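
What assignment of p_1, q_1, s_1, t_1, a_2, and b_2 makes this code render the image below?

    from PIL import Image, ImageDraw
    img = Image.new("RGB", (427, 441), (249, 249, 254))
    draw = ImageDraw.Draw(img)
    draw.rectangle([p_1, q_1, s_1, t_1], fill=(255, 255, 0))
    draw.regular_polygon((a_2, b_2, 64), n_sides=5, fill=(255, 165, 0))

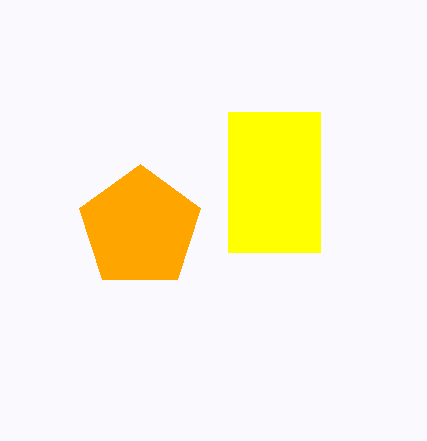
p_1 = 228
q_1 = 112
s_1 = 320
t_1 = 252
a_2 = 140
b_2 = 228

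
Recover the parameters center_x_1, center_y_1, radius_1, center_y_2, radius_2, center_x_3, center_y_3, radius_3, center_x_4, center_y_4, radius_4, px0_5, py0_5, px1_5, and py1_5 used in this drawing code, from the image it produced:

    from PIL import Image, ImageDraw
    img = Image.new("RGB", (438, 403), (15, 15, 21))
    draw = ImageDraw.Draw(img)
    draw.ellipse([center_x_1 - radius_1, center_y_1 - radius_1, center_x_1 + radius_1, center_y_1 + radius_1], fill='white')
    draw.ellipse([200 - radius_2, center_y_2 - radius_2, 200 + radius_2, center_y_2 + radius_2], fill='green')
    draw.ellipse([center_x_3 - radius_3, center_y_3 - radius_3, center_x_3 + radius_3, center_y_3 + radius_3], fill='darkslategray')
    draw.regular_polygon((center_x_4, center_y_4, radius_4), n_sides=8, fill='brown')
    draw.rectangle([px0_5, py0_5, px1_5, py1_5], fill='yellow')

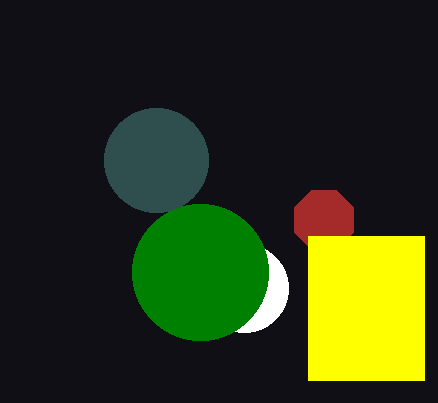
center_x_1 = 244
center_y_1 = 288
radius_1 = 44
center_y_2 = 272
radius_2 = 68
center_x_3 = 156
center_y_3 = 160
radius_3 = 52
center_x_4 = 324
center_y_4 = 220
radius_4 = 32
px0_5 = 308
py0_5 = 236
px1_5 = 424
py1_5 = 380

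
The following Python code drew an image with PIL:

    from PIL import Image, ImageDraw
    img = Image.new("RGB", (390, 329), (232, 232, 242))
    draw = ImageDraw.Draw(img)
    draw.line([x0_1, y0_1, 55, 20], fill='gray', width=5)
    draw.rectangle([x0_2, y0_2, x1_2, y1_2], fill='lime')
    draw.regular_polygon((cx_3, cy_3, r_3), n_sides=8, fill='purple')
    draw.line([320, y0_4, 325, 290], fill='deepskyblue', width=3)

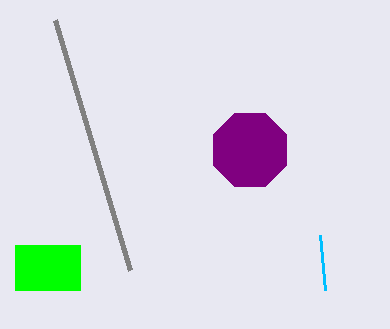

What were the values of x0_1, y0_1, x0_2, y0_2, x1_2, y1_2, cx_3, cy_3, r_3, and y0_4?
x0_1 = 130, y0_1 = 270, x0_2 = 15, y0_2 = 245, x1_2 = 80, y1_2 = 290, cx_3 = 250, cy_3 = 150, r_3 = 40, y0_4 = 235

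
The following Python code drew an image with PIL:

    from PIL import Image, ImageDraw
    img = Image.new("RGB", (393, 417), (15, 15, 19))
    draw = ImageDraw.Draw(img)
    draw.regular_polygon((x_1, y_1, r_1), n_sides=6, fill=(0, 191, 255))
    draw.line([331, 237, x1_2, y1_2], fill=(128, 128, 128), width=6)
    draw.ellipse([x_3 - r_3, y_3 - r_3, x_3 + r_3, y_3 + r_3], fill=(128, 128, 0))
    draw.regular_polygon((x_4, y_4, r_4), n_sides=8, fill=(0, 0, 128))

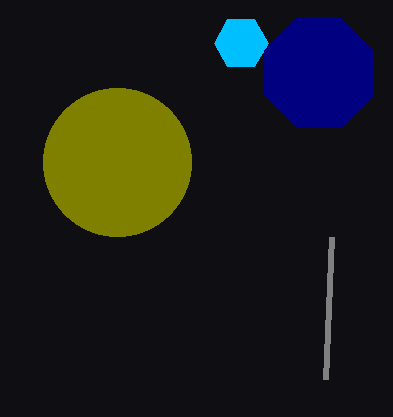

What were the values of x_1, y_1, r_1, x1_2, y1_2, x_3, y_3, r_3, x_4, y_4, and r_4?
x_1 = 241; y_1 = 43; r_1 = 27; x1_2 = 325; y1_2 = 379; x_3 = 117; y_3 = 162; r_3 = 74; x_4 = 319; y_4 = 73; r_4 = 59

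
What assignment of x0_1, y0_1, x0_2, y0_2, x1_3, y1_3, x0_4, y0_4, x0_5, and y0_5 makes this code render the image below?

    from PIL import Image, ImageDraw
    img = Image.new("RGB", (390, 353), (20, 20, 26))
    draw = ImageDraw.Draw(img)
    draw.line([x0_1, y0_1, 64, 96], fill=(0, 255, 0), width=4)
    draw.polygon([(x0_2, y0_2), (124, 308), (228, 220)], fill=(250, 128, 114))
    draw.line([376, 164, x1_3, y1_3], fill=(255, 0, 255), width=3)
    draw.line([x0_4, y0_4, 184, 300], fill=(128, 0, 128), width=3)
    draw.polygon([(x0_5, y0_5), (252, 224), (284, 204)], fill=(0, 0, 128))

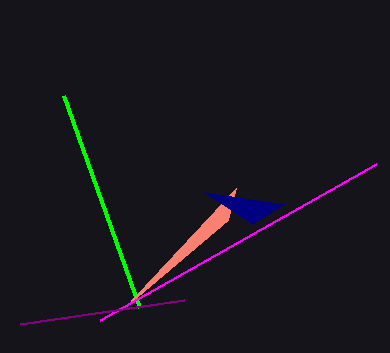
x0_1 = 140
y0_1 = 308
x0_2 = 236
y0_2 = 188
x1_3 = 100
y1_3 = 320
x0_4 = 20
y0_4 = 324
x0_5 = 204
y0_5 = 192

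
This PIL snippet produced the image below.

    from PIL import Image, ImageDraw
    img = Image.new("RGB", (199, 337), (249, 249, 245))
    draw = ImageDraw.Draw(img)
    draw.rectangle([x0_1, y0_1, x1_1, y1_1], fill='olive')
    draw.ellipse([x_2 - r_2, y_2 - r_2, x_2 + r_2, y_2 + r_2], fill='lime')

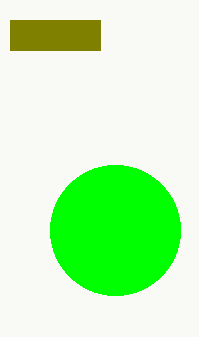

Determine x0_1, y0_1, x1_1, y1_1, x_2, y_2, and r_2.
x0_1 = 10; y0_1 = 20; x1_1 = 100; y1_1 = 50; x_2 = 115; y_2 = 230; r_2 = 65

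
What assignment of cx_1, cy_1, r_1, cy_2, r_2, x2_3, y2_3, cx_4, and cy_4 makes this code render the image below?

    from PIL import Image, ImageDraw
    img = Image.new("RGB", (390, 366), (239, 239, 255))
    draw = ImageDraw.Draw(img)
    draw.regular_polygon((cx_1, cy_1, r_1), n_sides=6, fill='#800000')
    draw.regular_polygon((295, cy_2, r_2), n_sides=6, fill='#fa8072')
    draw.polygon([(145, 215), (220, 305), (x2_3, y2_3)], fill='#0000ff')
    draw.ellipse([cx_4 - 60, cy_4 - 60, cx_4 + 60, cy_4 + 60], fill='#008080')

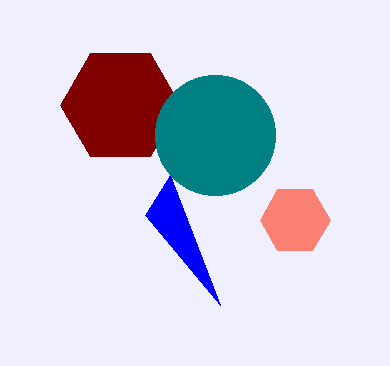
cx_1 = 120
cy_1 = 105
r_1 = 60
cy_2 = 220
r_2 = 35
x2_3 = 170
y2_3 = 175
cx_4 = 215
cy_4 = 135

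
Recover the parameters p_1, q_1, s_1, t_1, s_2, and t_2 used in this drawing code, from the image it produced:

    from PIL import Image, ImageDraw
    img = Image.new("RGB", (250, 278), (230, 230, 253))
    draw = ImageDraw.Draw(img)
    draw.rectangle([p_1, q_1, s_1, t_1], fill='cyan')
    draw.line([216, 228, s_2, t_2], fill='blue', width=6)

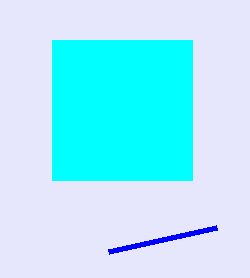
p_1 = 52, q_1 = 40, s_1 = 192, t_1 = 180, s_2 = 108, t_2 = 252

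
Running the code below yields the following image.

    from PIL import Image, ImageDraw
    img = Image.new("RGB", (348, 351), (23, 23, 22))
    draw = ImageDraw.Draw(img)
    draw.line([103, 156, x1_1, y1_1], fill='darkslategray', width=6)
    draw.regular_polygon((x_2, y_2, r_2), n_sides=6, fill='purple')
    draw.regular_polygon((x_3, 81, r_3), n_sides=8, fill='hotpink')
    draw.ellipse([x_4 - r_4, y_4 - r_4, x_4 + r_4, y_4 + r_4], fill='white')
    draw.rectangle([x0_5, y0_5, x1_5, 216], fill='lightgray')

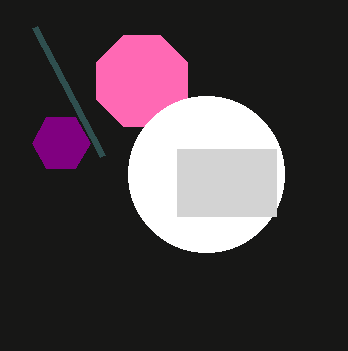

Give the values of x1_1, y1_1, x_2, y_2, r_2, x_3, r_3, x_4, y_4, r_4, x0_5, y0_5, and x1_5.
x1_1 = 35
y1_1 = 27
x_2 = 61
y_2 = 143
r_2 = 29
x_3 = 142
r_3 = 49
x_4 = 206
y_4 = 174
r_4 = 78
x0_5 = 177
y0_5 = 149
x1_5 = 276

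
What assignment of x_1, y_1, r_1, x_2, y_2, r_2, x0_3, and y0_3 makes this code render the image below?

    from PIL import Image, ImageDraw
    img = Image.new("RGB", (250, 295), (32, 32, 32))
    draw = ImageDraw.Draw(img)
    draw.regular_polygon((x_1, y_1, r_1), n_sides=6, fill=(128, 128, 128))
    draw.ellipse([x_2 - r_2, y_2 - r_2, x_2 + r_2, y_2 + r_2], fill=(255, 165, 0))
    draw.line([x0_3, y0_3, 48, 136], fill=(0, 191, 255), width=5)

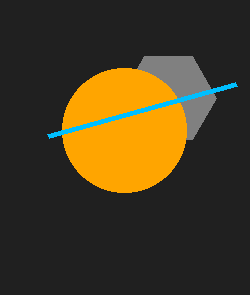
x_1 = 168, y_1 = 98, r_1 = 48, x_2 = 124, y_2 = 130, r_2 = 62, x0_3 = 236, y0_3 = 84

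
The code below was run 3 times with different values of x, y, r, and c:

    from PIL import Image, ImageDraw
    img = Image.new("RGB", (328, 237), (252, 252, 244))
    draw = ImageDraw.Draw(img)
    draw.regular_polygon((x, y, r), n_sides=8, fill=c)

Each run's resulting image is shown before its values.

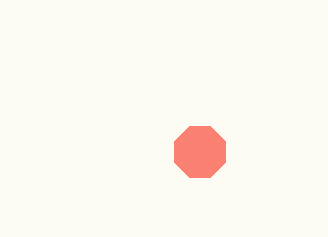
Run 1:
x = 200, y = 152, r = 28, c = 'salmon'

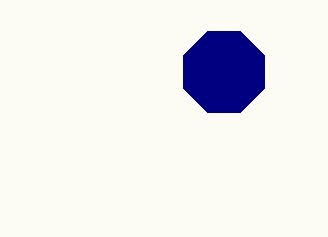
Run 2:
x = 224, y = 72, r = 44, c = 'navy'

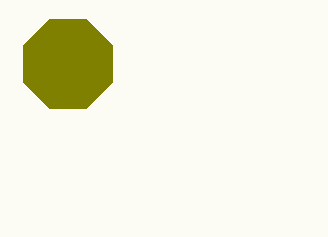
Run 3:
x = 68
y = 64
r = 48
c = 'olive'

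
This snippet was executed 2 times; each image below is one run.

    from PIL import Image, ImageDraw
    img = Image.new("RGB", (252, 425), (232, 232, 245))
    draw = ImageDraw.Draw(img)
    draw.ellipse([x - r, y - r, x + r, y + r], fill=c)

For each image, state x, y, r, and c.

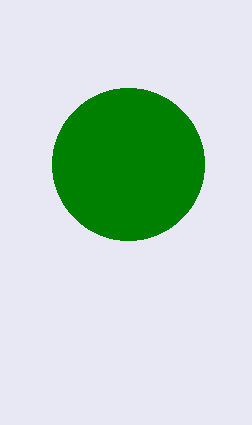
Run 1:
x = 128; y = 164; r = 76; c = 'green'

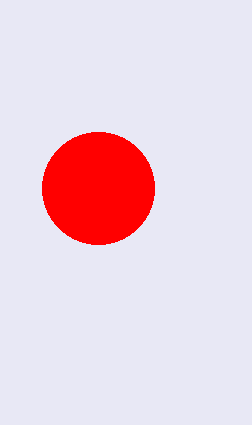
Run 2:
x = 98; y = 188; r = 56; c = 'red'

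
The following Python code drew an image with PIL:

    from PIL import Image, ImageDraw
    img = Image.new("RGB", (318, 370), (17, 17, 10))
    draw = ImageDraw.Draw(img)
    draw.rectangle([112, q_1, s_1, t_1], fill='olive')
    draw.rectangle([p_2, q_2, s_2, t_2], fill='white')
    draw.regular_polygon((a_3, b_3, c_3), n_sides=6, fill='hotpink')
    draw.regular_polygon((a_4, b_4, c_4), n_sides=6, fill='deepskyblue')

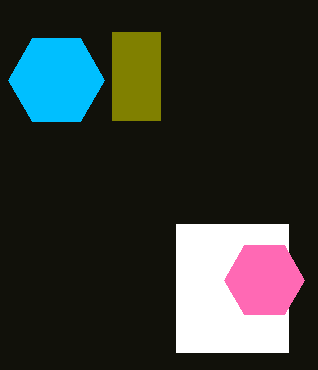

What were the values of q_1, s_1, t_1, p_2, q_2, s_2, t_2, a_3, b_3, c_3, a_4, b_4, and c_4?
q_1 = 32; s_1 = 160; t_1 = 120; p_2 = 176; q_2 = 224; s_2 = 288; t_2 = 352; a_3 = 264; b_3 = 280; c_3 = 40; a_4 = 56; b_4 = 80; c_4 = 48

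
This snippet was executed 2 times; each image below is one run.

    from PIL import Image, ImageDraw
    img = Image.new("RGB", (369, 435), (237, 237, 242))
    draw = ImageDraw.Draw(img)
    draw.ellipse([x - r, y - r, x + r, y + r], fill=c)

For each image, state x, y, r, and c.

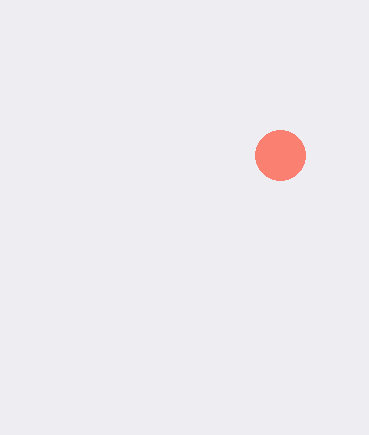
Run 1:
x = 280; y = 155; r = 25; c = 'salmon'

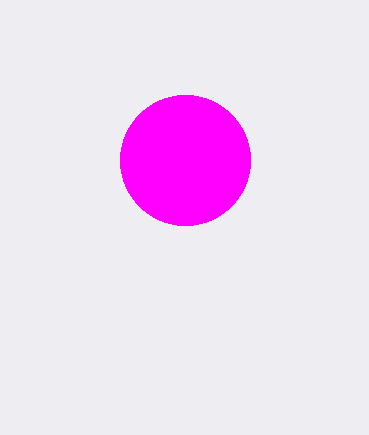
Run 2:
x = 185; y = 160; r = 65; c = 'magenta'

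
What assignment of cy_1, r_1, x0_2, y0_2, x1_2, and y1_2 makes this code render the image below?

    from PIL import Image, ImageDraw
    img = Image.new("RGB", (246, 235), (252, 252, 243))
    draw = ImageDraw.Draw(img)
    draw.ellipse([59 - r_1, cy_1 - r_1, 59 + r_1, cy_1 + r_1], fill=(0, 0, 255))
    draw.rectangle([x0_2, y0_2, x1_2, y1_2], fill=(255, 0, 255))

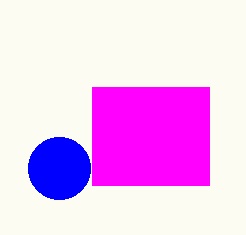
cy_1 = 168; r_1 = 31; x0_2 = 92; y0_2 = 87; x1_2 = 209; y1_2 = 185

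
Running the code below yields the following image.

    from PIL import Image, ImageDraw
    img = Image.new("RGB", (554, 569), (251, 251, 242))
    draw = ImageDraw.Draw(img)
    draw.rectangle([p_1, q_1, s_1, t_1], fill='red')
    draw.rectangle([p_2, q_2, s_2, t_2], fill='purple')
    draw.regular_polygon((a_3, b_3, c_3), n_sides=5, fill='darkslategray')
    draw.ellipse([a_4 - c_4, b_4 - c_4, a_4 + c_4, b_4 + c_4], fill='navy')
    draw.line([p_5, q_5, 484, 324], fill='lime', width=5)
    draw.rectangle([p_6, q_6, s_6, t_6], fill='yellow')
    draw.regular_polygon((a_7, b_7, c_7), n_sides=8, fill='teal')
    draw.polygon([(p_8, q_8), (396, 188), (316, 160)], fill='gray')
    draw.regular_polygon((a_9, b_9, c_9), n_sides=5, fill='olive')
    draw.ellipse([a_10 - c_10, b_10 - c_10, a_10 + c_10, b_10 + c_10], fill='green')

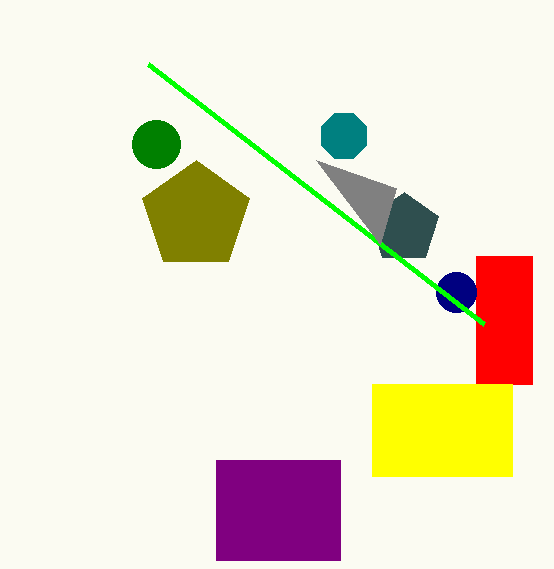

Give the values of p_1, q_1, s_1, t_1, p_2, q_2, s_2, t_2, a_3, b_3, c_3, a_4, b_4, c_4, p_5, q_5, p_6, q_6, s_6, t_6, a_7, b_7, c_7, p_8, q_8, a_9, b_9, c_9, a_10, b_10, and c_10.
p_1 = 476
q_1 = 256
s_1 = 532
t_1 = 384
p_2 = 216
q_2 = 460
s_2 = 340
t_2 = 560
a_3 = 404
b_3 = 228
c_3 = 36
a_4 = 456
b_4 = 292
c_4 = 20
p_5 = 148
q_5 = 64
p_6 = 372
q_6 = 384
s_6 = 512
t_6 = 476
a_7 = 344
b_7 = 136
c_7 = 24
p_8 = 380
q_8 = 244
a_9 = 196
b_9 = 216
c_9 = 56
a_10 = 156
b_10 = 144
c_10 = 24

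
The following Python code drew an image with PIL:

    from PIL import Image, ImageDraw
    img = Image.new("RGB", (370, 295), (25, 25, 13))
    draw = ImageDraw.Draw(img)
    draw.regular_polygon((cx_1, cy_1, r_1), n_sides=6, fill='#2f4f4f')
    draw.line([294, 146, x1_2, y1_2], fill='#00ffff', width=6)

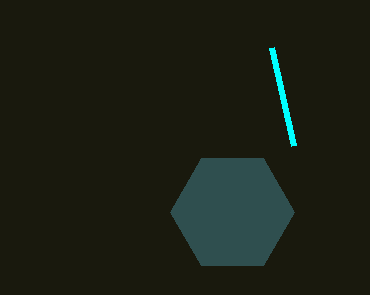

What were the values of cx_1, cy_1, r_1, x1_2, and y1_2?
cx_1 = 232, cy_1 = 212, r_1 = 62, x1_2 = 272, y1_2 = 48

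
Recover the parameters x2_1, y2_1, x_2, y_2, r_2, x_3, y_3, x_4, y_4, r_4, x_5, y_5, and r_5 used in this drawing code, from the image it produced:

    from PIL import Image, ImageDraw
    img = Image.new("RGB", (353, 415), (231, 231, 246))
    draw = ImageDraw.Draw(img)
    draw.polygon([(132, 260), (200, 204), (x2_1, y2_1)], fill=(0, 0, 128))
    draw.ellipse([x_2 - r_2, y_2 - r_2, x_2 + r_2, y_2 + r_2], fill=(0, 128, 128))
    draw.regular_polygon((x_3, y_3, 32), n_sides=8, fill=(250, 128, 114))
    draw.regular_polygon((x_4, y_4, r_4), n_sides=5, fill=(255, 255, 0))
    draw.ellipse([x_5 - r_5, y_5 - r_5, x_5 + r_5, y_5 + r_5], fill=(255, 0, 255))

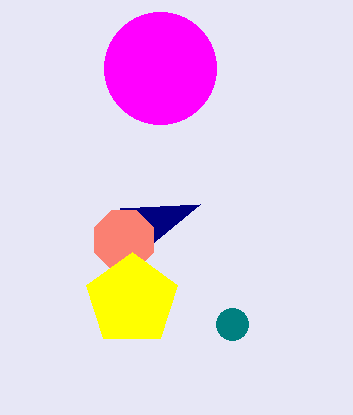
x2_1 = 120
y2_1 = 208
x_2 = 232
y_2 = 324
r_2 = 16
x_3 = 124
y_3 = 240
x_4 = 132
y_4 = 300
r_4 = 48
x_5 = 160
y_5 = 68
r_5 = 56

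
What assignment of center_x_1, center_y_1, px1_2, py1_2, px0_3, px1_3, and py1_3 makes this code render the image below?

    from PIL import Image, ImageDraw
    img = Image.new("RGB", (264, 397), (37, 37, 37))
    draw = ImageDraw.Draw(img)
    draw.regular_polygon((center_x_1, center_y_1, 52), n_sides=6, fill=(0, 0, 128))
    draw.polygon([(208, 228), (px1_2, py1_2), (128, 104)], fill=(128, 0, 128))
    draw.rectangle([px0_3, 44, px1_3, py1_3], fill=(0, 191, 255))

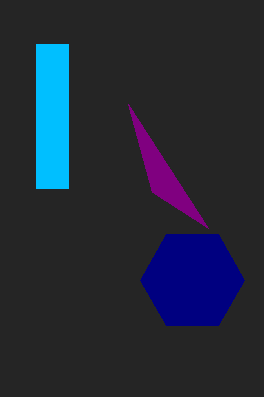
center_x_1 = 192
center_y_1 = 280
px1_2 = 152
py1_2 = 192
px0_3 = 36
px1_3 = 68
py1_3 = 188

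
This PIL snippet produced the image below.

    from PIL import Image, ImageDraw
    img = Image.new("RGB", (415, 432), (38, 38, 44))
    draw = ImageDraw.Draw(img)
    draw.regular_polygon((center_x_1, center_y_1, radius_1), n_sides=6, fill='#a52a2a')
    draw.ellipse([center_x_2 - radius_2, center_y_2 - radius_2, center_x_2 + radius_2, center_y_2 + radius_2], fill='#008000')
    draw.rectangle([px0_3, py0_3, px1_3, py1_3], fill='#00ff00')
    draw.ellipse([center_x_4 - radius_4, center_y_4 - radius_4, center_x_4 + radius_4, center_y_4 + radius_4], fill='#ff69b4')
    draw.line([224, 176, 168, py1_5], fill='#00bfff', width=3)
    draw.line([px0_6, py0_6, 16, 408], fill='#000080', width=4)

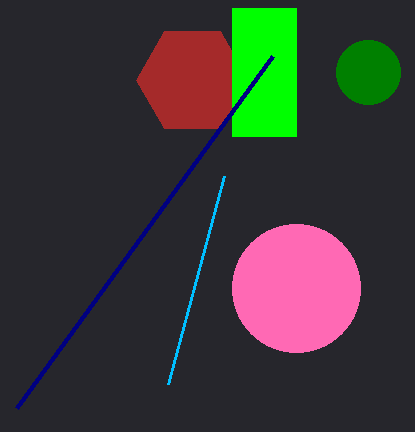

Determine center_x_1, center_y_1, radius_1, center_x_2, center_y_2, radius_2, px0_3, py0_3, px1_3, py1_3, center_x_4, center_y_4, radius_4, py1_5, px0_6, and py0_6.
center_x_1 = 192, center_y_1 = 80, radius_1 = 56, center_x_2 = 368, center_y_2 = 72, radius_2 = 32, px0_3 = 232, py0_3 = 8, px1_3 = 296, py1_3 = 136, center_x_4 = 296, center_y_4 = 288, radius_4 = 64, py1_5 = 384, px0_6 = 272, py0_6 = 56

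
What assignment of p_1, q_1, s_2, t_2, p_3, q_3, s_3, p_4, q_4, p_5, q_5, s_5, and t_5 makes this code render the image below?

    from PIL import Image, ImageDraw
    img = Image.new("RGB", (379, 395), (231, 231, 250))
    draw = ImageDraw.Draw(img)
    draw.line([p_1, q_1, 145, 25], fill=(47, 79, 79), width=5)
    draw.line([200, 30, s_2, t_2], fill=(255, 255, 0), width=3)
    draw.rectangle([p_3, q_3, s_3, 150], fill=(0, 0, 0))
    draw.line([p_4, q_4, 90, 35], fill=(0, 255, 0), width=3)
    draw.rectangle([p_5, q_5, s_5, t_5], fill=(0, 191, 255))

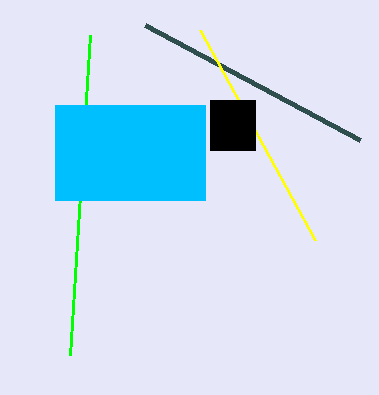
p_1 = 360; q_1 = 140; s_2 = 315; t_2 = 240; p_3 = 210; q_3 = 100; s_3 = 255; p_4 = 70; q_4 = 355; p_5 = 55; q_5 = 105; s_5 = 205; t_5 = 200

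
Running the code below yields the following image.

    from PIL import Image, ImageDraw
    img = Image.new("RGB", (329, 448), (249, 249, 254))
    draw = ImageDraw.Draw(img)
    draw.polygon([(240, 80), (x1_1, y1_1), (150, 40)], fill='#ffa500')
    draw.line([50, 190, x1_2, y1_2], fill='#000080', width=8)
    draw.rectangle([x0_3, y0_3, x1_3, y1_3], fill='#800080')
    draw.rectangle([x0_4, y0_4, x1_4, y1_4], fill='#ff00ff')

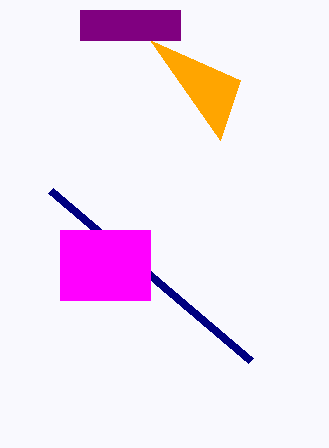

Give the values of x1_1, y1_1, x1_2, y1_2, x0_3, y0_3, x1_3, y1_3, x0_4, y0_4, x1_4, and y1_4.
x1_1 = 220, y1_1 = 140, x1_2 = 250, y1_2 = 360, x0_3 = 80, y0_3 = 10, x1_3 = 180, y1_3 = 40, x0_4 = 60, y0_4 = 230, x1_4 = 150, y1_4 = 300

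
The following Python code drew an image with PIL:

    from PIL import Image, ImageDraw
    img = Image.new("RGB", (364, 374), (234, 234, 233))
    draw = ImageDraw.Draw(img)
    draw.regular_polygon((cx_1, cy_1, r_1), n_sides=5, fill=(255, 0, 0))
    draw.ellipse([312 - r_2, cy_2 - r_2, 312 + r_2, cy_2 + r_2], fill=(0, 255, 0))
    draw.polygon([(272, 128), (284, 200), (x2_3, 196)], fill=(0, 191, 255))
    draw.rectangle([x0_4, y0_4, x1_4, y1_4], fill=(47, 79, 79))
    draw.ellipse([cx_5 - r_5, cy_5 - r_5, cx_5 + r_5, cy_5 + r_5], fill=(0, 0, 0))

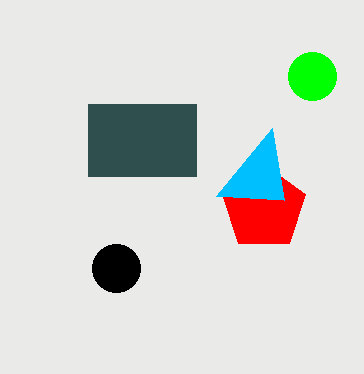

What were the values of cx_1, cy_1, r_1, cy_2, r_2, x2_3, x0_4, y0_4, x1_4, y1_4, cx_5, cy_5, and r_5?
cx_1 = 264; cy_1 = 208; r_1 = 44; cy_2 = 76; r_2 = 24; x2_3 = 216; x0_4 = 88; y0_4 = 104; x1_4 = 196; y1_4 = 176; cx_5 = 116; cy_5 = 268; r_5 = 24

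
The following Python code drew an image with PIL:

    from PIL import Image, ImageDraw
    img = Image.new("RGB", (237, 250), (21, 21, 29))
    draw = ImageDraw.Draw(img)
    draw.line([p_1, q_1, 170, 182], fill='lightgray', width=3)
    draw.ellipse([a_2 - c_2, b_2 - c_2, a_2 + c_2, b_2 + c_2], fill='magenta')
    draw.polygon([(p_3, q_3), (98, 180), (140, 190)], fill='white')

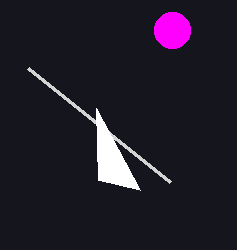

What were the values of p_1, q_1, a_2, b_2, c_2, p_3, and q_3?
p_1 = 28; q_1 = 68; a_2 = 172; b_2 = 30; c_2 = 18; p_3 = 96; q_3 = 108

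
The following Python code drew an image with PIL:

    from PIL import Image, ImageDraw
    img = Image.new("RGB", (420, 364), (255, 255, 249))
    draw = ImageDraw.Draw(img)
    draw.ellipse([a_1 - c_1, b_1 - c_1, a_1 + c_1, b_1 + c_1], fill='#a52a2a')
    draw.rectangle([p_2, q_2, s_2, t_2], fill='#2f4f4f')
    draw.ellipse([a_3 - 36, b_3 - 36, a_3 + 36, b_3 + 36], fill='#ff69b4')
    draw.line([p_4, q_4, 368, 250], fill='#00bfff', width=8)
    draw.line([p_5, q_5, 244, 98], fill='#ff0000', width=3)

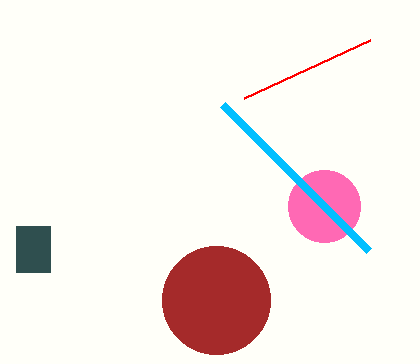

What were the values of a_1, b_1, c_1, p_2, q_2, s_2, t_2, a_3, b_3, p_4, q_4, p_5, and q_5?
a_1 = 216; b_1 = 300; c_1 = 54; p_2 = 16; q_2 = 226; s_2 = 50; t_2 = 272; a_3 = 324; b_3 = 206; p_4 = 222; q_4 = 104; p_5 = 370; q_5 = 40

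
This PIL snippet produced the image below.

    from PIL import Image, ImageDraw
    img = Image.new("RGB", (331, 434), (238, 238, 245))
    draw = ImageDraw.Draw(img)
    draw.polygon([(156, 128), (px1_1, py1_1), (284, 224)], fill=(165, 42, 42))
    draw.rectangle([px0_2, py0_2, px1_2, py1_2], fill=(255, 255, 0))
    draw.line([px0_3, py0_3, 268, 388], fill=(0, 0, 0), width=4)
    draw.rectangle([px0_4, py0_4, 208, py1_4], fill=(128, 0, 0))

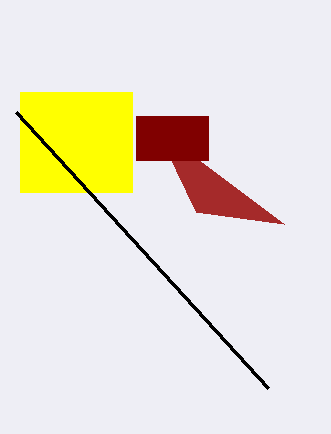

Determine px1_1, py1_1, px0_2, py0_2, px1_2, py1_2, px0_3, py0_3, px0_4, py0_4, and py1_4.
px1_1 = 196
py1_1 = 212
px0_2 = 20
py0_2 = 92
px1_2 = 132
py1_2 = 192
px0_3 = 16
py0_3 = 112
px0_4 = 136
py0_4 = 116
py1_4 = 160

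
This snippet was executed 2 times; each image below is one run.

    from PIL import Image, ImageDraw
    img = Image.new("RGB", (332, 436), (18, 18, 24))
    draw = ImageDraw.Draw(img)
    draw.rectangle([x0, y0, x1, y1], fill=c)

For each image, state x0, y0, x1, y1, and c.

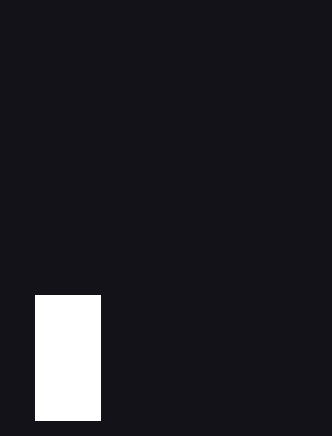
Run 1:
x0 = 35, y0 = 295, x1 = 100, y1 = 420, c = 'white'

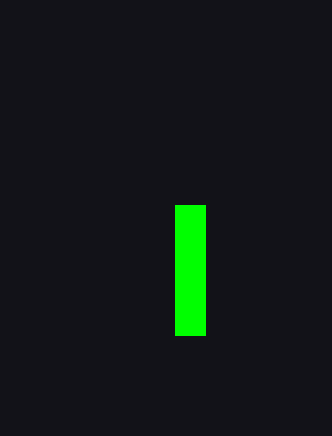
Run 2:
x0 = 175
y0 = 205
x1 = 205
y1 = 335
c = 'lime'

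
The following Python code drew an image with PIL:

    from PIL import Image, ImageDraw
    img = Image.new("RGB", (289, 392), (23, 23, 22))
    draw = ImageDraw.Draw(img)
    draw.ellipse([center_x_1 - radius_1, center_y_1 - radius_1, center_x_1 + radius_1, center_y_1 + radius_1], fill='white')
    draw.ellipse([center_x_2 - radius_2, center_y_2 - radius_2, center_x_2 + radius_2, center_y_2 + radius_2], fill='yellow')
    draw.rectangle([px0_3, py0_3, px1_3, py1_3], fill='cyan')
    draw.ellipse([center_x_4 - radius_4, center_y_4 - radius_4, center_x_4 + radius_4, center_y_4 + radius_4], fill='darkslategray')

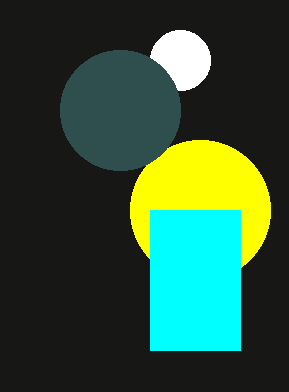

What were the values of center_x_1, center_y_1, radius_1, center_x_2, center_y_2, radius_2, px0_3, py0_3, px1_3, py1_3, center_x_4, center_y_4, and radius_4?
center_x_1 = 180, center_y_1 = 60, radius_1 = 30, center_x_2 = 200, center_y_2 = 210, radius_2 = 70, px0_3 = 150, py0_3 = 210, px1_3 = 240, py1_3 = 350, center_x_4 = 120, center_y_4 = 110, radius_4 = 60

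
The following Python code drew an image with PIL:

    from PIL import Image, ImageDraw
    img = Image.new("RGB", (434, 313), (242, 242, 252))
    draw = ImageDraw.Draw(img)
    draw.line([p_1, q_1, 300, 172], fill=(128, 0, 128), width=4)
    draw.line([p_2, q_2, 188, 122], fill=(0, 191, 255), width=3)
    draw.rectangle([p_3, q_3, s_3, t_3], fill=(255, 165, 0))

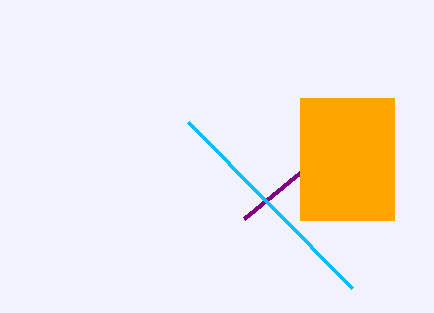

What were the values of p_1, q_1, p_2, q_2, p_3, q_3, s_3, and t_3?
p_1 = 244
q_1 = 218
p_2 = 352
q_2 = 288
p_3 = 300
q_3 = 98
s_3 = 394
t_3 = 220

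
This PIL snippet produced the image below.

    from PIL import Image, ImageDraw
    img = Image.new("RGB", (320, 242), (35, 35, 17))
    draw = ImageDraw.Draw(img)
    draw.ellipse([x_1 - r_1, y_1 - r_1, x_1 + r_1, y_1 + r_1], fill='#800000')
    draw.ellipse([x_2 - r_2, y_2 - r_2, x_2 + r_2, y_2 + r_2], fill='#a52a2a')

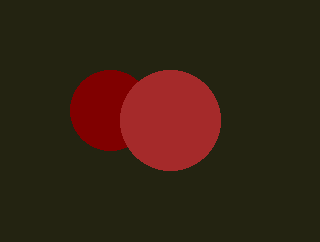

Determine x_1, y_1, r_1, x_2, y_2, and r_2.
x_1 = 110; y_1 = 110; r_1 = 40; x_2 = 170; y_2 = 120; r_2 = 50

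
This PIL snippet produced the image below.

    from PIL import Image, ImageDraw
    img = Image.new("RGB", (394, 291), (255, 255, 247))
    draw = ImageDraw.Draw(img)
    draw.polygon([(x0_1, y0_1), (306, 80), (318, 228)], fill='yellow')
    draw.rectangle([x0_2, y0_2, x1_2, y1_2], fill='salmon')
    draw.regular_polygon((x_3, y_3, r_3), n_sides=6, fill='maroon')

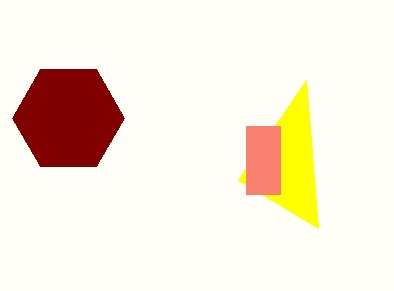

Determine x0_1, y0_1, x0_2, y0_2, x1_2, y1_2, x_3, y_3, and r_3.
x0_1 = 238
y0_1 = 180
x0_2 = 246
y0_2 = 126
x1_2 = 280
y1_2 = 194
x_3 = 68
y_3 = 118
r_3 = 56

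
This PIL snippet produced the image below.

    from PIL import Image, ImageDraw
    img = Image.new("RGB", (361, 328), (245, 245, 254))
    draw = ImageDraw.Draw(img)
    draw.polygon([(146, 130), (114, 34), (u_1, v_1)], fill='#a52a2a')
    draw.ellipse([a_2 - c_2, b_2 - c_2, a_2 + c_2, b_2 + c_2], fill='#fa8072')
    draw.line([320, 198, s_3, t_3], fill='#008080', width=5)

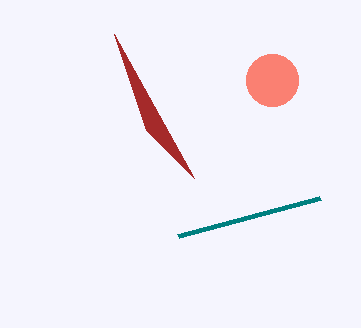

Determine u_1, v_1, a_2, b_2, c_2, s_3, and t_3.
u_1 = 194
v_1 = 178
a_2 = 272
b_2 = 80
c_2 = 26
s_3 = 178
t_3 = 236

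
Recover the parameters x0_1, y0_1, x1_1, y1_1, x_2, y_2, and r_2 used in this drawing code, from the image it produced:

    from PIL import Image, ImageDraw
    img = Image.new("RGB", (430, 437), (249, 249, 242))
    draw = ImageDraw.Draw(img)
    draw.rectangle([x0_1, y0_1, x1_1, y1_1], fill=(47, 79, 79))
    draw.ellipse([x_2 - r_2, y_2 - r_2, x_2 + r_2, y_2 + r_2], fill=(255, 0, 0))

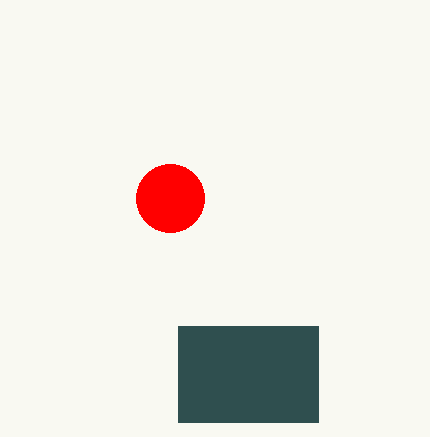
x0_1 = 178
y0_1 = 326
x1_1 = 318
y1_1 = 422
x_2 = 170
y_2 = 198
r_2 = 34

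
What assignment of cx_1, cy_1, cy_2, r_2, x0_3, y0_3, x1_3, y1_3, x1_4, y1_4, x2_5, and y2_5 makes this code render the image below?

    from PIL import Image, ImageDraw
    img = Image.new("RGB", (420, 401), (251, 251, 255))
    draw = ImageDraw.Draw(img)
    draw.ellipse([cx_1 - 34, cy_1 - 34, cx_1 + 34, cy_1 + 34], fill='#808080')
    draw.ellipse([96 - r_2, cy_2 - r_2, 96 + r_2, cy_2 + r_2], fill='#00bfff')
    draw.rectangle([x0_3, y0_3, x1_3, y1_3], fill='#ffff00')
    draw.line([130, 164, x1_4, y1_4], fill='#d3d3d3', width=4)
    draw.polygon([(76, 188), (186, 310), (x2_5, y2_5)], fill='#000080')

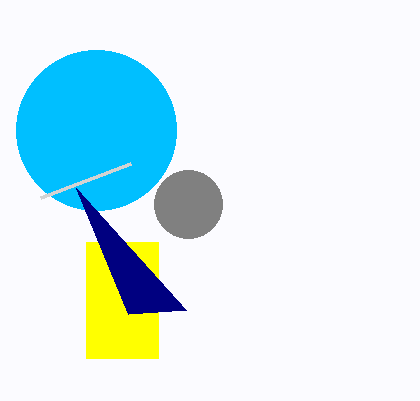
cx_1 = 188; cy_1 = 204; cy_2 = 130; r_2 = 80; x0_3 = 86; y0_3 = 242; x1_3 = 158; y1_3 = 358; x1_4 = 40; y1_4 = 198; x2_5 = 128; y2_5 = 314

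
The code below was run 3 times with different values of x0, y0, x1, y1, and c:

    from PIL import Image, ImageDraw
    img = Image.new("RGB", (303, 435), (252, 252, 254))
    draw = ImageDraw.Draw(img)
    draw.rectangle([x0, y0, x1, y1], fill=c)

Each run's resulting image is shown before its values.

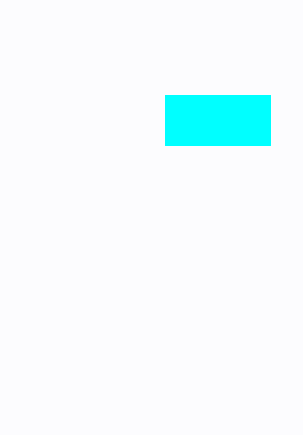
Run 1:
x0 = 165
y0 = 95
x1 = 270
y1 = 145
c = 'cyan'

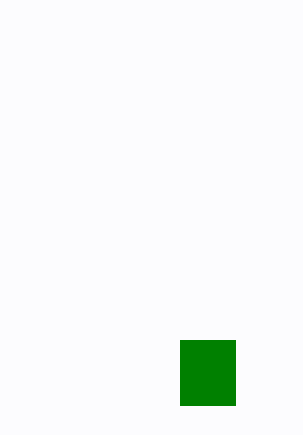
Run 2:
x0 = 180
y0 = 340
x1 = 235
y1 = 405
c = 'green'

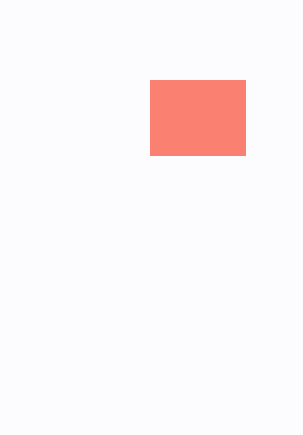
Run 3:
x0 = 150; y0 = 80; x1 = 245; y1 = 155; c = 'salmon'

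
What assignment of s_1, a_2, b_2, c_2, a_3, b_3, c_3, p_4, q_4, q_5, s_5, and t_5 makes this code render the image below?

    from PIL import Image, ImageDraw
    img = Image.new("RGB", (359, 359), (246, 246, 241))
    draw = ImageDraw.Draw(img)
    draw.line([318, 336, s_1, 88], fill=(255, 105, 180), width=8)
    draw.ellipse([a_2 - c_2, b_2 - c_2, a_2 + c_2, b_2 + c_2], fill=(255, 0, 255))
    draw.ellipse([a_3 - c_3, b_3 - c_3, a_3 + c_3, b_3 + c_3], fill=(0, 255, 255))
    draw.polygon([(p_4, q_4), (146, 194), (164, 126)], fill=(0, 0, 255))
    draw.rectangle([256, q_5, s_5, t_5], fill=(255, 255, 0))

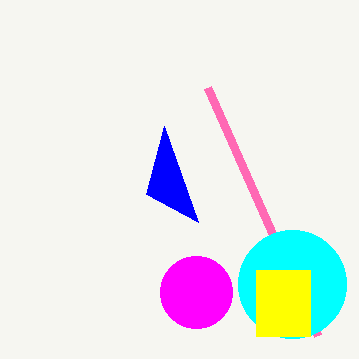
s_1 = 208
a_2 = 196
b_2 = 292
c_2 = 36
a_3 = 292
b_3 = 284
c_3 = 54
p_4 = 198
q_4 = 222
q_5 = 270
s_5 = 310
t_5 = 336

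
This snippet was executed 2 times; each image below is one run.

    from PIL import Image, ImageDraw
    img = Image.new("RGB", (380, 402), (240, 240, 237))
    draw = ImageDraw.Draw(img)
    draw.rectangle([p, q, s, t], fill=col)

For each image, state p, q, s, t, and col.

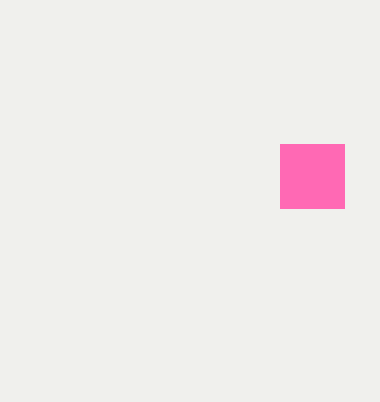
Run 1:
p = 280
q = 144
s = 344
t = 208
col = 'hotpink'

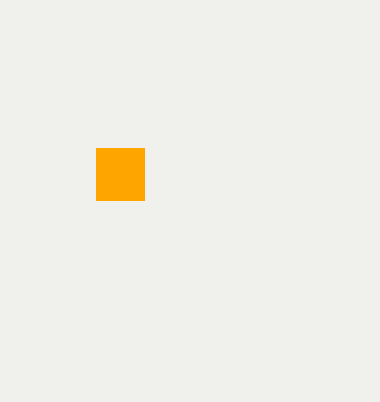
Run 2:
p = 96
q = 148
s = 144
t = 200
col = 'orange'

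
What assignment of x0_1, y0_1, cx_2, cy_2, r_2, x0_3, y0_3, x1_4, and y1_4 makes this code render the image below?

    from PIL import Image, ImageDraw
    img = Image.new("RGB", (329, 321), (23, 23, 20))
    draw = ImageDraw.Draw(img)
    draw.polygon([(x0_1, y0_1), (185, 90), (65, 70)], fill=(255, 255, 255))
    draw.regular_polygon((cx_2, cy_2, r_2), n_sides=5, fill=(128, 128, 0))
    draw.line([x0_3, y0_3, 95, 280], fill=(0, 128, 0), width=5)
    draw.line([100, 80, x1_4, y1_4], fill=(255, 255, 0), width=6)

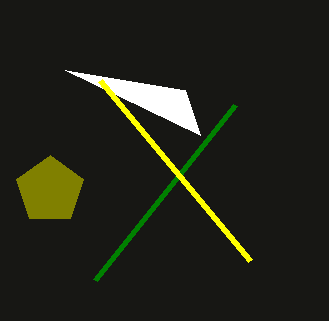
x0_1 = 200
y0_1 = 135
cx_2 = 50
cy_2 = 190
r_2 = 35
x0_3 = 235
y0_3 = 105
x1_4 = 250
y1_4 = 260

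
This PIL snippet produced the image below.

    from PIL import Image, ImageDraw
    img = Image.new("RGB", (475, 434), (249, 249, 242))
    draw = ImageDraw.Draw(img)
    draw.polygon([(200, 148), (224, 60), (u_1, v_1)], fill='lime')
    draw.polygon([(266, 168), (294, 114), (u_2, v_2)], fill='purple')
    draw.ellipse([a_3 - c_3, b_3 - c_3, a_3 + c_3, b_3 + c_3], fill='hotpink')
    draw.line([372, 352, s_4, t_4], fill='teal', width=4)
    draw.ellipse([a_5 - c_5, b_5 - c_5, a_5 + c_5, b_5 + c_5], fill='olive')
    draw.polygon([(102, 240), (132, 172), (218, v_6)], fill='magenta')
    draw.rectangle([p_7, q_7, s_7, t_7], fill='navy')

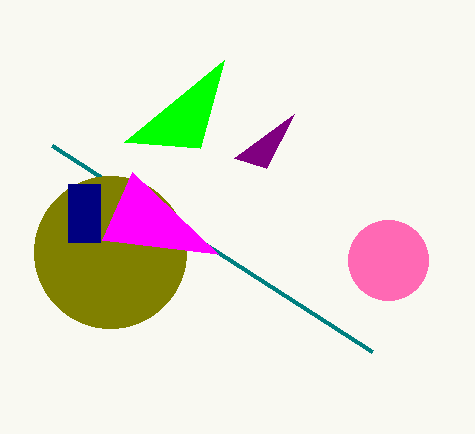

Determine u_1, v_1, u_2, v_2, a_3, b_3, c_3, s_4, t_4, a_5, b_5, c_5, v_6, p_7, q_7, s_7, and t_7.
u_1 = 124
v_1 = 142
u_2 = 234
v_2 = 158
a_3 = 388
b_3 = 260
c_3 = 40
s_4 = 52
t_4 = 146
a_5 = 110
b_5 = 252
c_5 = 76
v_6 = 254
p_7 = 68
q_7 = 184
s_7 = 100
t_7 = 242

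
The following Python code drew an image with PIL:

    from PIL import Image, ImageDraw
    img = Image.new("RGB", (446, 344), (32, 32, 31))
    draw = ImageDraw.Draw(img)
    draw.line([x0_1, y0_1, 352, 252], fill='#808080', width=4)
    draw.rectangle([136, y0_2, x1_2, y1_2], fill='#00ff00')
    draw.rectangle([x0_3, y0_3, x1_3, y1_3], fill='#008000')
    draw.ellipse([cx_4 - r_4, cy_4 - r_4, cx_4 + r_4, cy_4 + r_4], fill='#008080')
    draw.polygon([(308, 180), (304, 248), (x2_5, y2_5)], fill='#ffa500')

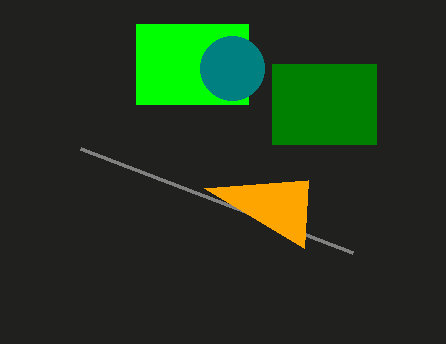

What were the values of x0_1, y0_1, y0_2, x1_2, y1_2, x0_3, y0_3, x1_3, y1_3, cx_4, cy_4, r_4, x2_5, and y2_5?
x0_1 = 80; y0_1 = 148; y0_2 = 24; x1_2 = 248; y1_2 = 104; x0_3 = 272; y0_3 = 64; x1_3 = 376; y1_3 = 144; cx_4 = 232; cy_4 = 68; r_4 = 32; x2_5 = 204; y2_5 = 188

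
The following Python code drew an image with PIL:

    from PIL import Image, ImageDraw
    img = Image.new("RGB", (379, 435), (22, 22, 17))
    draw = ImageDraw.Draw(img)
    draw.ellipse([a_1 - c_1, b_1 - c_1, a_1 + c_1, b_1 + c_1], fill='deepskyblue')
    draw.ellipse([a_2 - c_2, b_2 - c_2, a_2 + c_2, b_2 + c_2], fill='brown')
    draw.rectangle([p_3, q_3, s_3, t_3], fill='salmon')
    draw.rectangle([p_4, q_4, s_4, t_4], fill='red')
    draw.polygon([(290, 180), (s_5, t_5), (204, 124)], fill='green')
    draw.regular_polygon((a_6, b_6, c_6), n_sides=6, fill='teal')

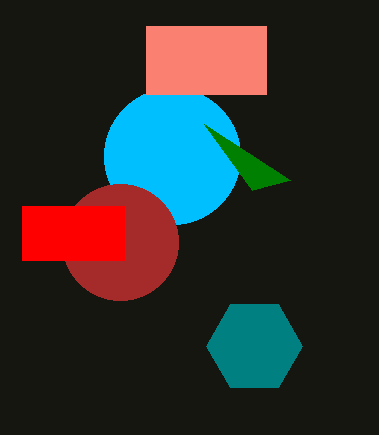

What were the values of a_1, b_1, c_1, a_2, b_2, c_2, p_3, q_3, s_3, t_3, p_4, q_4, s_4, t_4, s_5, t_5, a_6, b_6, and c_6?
a_1 = 172; b_1 = 156; c_1 = 68; a_2 = 120; b_2 = 242; c_2 = 58; p_3 = 146; q_3 = 26; s_3 = 266; t_3 = 94; p_4 = 22; q_4 = 206; s_4 = 124; t_4 = 260; s_5 = 252; t_5 = 190; a_6 = 254; b_6 = 346; c_6 = 48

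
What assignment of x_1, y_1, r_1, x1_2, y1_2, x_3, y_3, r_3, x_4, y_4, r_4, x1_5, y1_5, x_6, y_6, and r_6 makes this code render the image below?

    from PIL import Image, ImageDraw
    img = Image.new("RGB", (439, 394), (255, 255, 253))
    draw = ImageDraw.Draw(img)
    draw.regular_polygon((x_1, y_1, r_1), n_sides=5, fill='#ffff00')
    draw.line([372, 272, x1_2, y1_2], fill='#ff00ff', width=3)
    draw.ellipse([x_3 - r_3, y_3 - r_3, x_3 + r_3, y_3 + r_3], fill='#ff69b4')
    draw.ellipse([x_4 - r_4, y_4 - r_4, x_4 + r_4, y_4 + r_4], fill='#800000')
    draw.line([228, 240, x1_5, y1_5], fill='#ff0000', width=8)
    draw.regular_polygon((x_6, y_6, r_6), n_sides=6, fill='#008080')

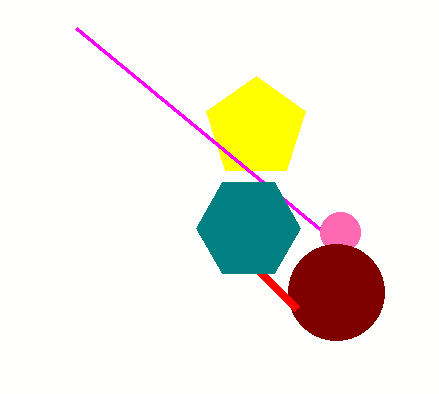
x_1 = 256
y_1 = 128
r_1 = 52
x1_2 = 76
y1_2 = 28
x_3 = 340
y_3 = 232
r_3 = 20
x_4 = 336
y_4 = 292
r_4 = 48
x1_5 = 296
y1_5 = 308
x_6 = 248
y_6 = 228
r_6 = 52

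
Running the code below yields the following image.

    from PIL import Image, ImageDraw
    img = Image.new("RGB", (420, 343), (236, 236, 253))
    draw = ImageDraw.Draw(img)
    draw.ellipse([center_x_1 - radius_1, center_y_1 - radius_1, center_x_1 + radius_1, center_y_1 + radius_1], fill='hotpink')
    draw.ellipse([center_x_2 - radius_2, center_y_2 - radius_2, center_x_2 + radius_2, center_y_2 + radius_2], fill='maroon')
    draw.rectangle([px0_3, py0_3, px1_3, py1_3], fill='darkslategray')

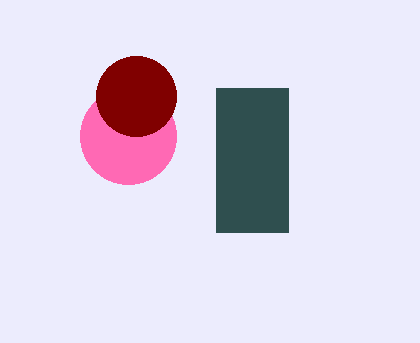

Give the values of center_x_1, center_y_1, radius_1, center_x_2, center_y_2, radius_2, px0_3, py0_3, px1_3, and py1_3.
center_x_1 = 128
center_y_1 = 136
radius_1 = 48
center_x_2 = 136
center_y_2 = 96
radius_2 = 40
px0_3 = 216
py0_3 = 88
px1_3 = 288
py1_3 = 232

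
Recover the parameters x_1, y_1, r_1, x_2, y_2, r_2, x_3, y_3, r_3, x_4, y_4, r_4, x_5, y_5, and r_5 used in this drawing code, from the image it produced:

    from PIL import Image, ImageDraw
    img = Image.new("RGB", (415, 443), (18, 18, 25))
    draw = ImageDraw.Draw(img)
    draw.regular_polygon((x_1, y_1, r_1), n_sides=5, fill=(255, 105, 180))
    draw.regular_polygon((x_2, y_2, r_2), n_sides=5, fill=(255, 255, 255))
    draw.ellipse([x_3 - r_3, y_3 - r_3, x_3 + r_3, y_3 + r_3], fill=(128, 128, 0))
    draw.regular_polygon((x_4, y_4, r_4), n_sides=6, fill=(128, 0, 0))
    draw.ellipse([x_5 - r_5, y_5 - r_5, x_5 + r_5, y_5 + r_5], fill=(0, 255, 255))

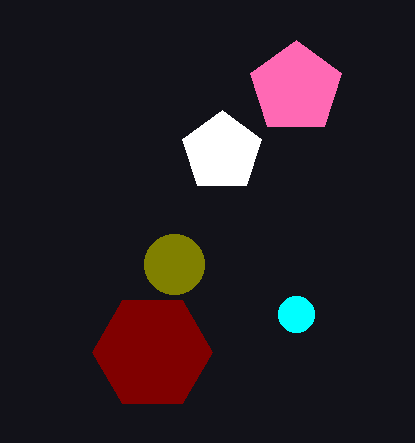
x_1 = 296; y_1 = 88; r_1 = 48; x_2 = 222; y_2 = 152; r_2 = 42; x_3 = 174; y_3 = 264; r_3 = 30; x_4 = 152; y_4 = 352; r_4 = 60; x_5 = 296; y_5 = 314; r_5 = 18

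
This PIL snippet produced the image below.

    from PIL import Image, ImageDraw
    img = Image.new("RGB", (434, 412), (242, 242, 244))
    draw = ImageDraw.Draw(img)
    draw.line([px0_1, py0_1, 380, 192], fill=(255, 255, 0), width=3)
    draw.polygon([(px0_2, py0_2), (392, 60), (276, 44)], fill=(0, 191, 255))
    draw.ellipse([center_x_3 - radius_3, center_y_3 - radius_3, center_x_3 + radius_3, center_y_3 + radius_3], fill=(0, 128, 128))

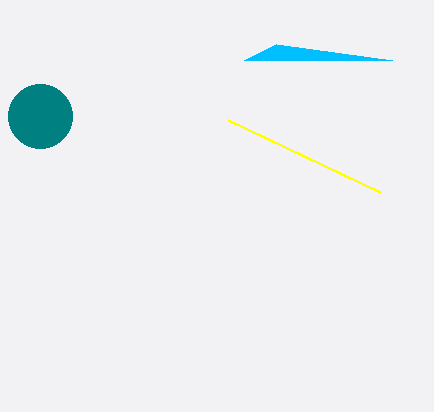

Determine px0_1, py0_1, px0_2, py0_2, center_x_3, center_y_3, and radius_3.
px0_1 = 228, py0_1 = 120, px0_2 = 244, py0_2 = 60, center_x_3 = 40, center_y_3 = 116, radius_3 = 32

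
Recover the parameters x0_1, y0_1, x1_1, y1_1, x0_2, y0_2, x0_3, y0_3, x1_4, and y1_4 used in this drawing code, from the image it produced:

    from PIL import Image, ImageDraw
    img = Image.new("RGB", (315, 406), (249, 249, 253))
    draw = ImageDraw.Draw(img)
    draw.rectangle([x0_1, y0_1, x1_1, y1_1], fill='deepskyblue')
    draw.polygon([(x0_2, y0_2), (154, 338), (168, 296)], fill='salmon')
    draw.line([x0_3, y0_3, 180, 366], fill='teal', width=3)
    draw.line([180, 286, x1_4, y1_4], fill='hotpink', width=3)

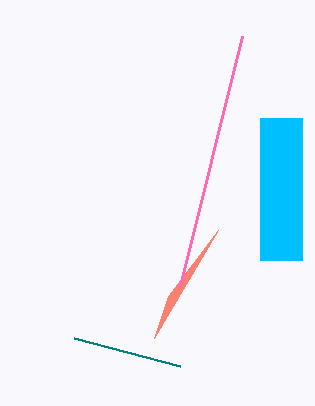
x0_1 = 260
y0_1 = 118
x1_1 = 302
y1_1 = 260
x0_2 = 218
y0_2 = 230
x0_3 = 74
y0_3 = 338
x1_4 = 242
y1_4 = 36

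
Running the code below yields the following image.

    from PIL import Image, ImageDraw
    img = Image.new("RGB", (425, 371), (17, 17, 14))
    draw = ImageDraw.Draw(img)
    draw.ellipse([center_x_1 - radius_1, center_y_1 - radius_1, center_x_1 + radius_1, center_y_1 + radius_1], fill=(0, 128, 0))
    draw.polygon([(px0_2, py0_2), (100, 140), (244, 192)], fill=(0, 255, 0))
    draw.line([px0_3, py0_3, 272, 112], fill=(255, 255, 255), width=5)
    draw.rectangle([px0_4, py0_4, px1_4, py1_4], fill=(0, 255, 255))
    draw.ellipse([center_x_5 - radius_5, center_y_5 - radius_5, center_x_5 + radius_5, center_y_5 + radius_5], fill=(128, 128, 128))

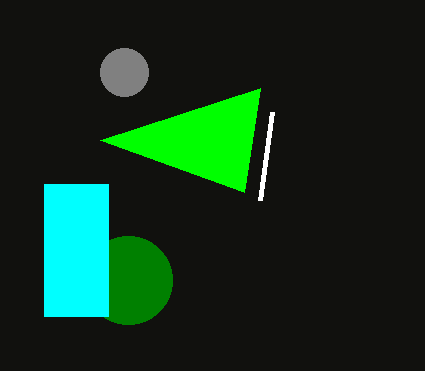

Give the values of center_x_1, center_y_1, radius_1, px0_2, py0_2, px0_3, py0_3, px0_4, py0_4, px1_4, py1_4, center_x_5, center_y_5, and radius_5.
center_x_1 = 128
center_y_1 = 280
radius_1 = 44
px0_2 = 260
py0_2 = 88
px0_3 = 260
py0_3 = 200
px0_4 = 44
py0_4 = 184
px1_4 = 108
py1_4 = 316
center_x_5 = 124
center_y_5 = 72
radius_5 = 24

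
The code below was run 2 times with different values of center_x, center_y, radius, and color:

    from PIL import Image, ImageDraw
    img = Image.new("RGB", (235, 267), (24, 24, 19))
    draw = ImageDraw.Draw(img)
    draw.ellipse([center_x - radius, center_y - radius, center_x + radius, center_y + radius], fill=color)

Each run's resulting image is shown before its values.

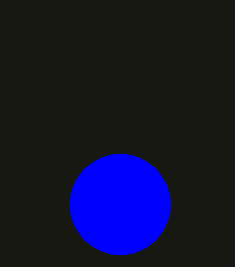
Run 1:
center_x = 120
center_y = 204
radius = 50
color = 'blue'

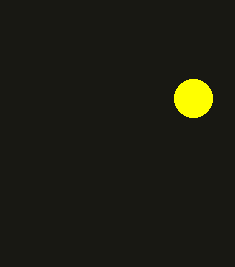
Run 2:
center_x = 193, center_y = 98, radius = 19, color = 'yellow'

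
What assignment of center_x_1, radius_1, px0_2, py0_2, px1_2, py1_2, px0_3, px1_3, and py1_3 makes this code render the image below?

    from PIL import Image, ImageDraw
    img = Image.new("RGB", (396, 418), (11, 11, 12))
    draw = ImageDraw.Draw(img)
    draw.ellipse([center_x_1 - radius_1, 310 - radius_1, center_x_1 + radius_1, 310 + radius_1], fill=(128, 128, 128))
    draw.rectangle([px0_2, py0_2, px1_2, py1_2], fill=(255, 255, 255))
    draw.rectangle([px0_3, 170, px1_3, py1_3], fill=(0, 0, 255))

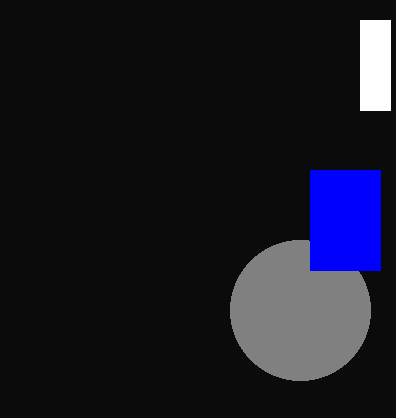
center_x_1 = 300; radius_1 = 70; px0_2 = 360; py0_2 = 20; px1_2 = 390; py1_2 = 110; px0_3 = 310; px1_3 = 380; py1_3 = 270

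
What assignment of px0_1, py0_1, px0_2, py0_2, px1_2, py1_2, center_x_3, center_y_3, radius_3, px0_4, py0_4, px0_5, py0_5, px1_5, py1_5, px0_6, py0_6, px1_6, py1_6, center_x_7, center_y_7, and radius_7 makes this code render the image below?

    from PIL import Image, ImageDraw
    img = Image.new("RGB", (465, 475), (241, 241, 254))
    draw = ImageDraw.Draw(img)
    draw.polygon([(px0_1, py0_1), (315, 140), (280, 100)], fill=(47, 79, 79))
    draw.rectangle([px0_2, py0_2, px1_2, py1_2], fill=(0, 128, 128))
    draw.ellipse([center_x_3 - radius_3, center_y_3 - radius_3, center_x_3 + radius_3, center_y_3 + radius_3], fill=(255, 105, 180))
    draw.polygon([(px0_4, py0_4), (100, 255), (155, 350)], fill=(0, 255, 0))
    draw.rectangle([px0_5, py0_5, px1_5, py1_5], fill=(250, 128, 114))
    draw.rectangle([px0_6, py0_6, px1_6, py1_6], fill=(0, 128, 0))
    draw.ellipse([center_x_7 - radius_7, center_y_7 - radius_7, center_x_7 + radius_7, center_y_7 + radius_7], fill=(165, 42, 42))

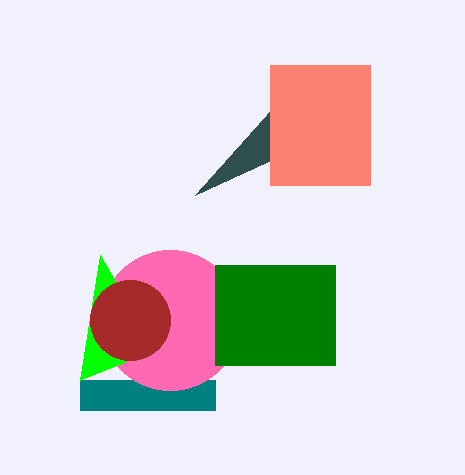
px0_1 = 195; py0_1 = 195; px0_2 = 80; py0_2 = 380; px1_2 = 215; py1_2 = 410; center_x_3 = 170; center_y_3 = 320; radius_3 = 70; px0_4 = 80; py0_4 = 380; px0_5 = 270; py0_5 = 65; px1_5 = 370; py1_5 = 185; px0_6 = 215; py0_6 = 265; px1_6 = 335; py1_6 = 365; center_x_7 = 130; center_y_7 = 320; radius_7 = 40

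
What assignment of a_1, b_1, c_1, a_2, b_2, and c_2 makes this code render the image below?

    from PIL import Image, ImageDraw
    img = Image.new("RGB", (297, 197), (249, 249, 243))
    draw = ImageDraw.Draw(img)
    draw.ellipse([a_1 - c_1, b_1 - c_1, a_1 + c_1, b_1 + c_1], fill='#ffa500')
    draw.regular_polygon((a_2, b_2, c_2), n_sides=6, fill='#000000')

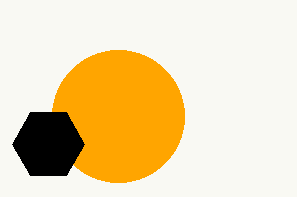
a_1 = 118; b_1 = 116; c_1 = 66; a_2 = 48; b_2 = 144; c_2 = 36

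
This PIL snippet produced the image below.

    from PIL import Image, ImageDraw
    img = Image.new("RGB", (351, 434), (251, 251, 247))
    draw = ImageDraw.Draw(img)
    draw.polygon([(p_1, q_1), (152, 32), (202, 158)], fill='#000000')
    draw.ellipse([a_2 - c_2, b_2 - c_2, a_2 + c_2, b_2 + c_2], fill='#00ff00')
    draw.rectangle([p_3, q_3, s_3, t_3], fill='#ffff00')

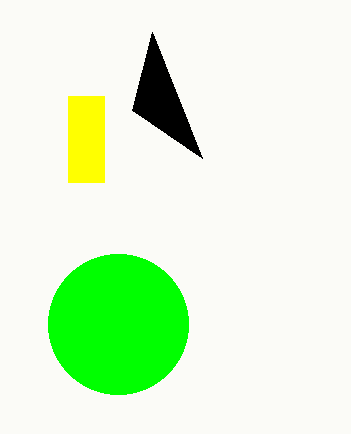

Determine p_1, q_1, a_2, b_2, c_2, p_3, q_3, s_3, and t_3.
p_1 = 132
q_1 = 110
a_2 = 118
b_2 = 324
c_2 = 70
p_3 = 68
q_3 = 96
s_3 = 104
t_3 = 182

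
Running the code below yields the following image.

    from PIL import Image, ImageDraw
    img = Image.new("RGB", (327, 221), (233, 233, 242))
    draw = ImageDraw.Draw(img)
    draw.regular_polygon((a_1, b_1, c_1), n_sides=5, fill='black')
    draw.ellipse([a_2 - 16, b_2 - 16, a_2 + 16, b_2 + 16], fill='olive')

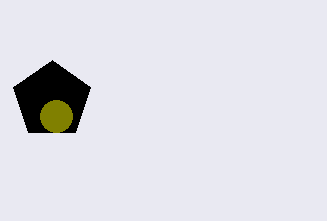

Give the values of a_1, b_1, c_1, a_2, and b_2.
a_1 = 52; b_1 = 100; c_1 = 40; a_2 = 56; b_2 = 116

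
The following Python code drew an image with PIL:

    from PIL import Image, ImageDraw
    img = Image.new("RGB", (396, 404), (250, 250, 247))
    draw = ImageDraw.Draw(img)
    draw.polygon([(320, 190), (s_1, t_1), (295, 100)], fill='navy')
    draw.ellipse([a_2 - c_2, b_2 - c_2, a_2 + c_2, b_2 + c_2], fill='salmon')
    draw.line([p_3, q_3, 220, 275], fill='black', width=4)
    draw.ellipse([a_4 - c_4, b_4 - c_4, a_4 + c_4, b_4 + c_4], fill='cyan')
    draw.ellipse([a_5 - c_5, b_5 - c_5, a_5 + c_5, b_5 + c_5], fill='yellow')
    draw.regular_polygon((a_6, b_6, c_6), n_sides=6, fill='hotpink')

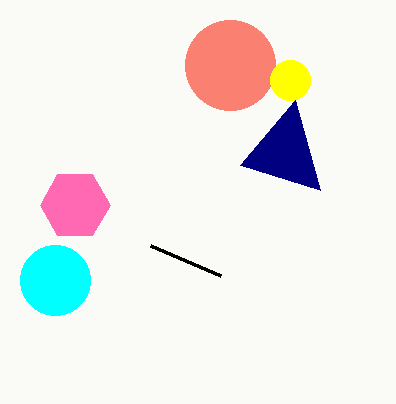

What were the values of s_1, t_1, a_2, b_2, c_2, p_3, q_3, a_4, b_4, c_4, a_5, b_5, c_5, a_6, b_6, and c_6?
s_1 = 240; t_1 = 165; a_2 = 230; b_2 = 65; c_2 = 45; p_3 = 150; q_3 = 245; a_4 = 55; b_4 = 280; c_4 = 35; a_5 = 290; b_5 = 80; c_5 = 20; a_6 = 75; b_6 = 205; c_6 = 35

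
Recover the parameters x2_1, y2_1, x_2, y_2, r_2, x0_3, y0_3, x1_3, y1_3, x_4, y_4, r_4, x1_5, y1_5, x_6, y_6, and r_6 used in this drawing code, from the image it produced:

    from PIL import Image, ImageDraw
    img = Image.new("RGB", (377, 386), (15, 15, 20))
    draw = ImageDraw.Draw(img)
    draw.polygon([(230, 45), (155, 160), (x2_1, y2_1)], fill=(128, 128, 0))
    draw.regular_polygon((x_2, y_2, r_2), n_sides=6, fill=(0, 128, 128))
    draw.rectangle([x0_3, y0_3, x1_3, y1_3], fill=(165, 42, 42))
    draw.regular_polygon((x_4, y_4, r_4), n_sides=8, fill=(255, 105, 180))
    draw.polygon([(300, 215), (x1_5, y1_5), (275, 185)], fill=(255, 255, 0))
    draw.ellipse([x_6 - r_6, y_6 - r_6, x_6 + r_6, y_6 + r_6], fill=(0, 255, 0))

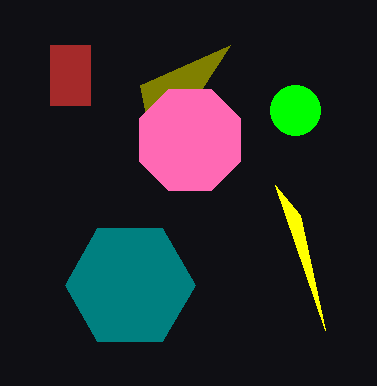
x2_1 = 140; y2_1 = 85; x_2 = 130; y_2 = 285; r_2 = 65; x0_3 = 50; y0_3 = 45; x1_3 = 90; y1_3 = 105; x_4 = 190; y_4 = 140; r_4 = 55; x1_5 = 325; y1_5 = 330; x_6 = 295; y_6 = 110; r_6 = 25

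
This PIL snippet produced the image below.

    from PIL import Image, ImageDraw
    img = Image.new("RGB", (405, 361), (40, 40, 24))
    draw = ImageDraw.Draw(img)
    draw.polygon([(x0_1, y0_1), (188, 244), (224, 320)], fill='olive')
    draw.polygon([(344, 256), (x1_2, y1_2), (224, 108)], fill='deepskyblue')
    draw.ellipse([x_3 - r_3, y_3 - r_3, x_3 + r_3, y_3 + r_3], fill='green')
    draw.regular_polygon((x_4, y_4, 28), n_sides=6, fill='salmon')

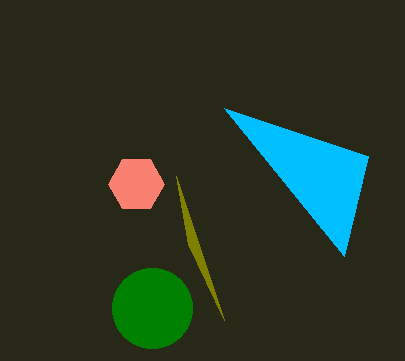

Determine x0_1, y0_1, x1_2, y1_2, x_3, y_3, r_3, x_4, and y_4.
x0_1 = 176; y0_1 = 176; x1_2 = 368; y1_2 = 156; x_3 = 152; y_3 = 308; r_3 = 40; x_4 = 136; y_4 = 184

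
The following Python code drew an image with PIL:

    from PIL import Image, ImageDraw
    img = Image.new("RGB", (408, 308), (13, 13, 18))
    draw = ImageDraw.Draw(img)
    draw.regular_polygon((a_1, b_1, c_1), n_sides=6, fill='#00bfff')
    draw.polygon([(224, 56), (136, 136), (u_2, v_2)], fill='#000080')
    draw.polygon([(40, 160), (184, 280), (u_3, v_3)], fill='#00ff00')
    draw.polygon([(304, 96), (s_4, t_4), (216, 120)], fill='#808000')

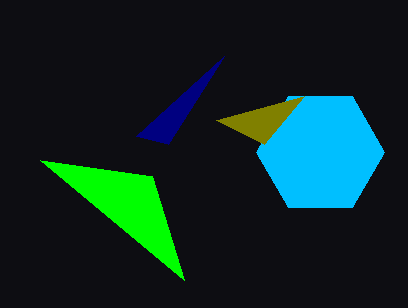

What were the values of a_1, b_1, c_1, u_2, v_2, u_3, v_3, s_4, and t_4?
a_1 = 320, b_1 = 152, c_1 = 64, u_2 = 168, v_2 = 144, u_3 = 152, v_3 = 176, s_4 = 264, t_4 = 144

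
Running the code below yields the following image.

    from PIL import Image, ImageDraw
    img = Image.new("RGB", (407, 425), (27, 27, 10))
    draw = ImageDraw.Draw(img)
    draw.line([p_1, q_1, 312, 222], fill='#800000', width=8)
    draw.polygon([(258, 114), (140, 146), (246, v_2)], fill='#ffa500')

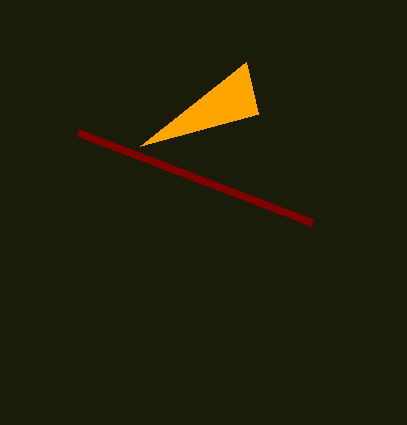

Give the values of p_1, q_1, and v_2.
p_1 = 78
q_1 = 132
v_2 = 62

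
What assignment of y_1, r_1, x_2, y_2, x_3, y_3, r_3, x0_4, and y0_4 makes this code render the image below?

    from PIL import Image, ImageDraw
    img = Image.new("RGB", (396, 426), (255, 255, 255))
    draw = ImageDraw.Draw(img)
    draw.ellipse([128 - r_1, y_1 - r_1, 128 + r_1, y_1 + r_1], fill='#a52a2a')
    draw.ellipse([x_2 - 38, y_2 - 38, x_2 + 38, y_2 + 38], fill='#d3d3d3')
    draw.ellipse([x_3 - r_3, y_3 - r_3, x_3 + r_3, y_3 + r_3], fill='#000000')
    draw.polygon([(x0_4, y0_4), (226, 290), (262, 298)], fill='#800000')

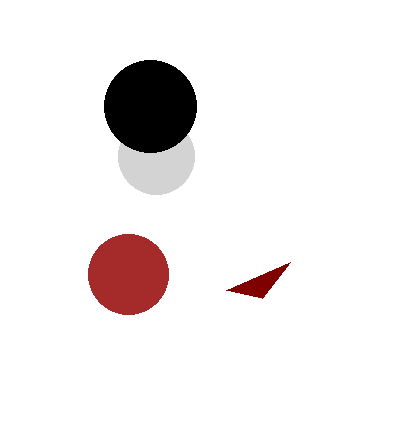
y_1 = 274
r_1 = 40
x_2 = 156
y_2 = 156
x_3 = 150
y_3 = 106
r_3 = 46
x0_4 = 290
y0_4 = 262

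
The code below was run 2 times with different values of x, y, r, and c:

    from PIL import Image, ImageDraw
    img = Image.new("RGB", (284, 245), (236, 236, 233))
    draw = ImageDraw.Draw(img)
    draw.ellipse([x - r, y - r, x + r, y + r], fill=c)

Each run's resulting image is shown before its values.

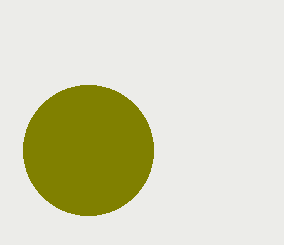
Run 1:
x = 88; y = 150; r = 65; c = 'olive'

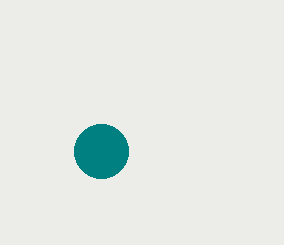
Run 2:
x = 101, y = 151, r = 27, c = 'teal'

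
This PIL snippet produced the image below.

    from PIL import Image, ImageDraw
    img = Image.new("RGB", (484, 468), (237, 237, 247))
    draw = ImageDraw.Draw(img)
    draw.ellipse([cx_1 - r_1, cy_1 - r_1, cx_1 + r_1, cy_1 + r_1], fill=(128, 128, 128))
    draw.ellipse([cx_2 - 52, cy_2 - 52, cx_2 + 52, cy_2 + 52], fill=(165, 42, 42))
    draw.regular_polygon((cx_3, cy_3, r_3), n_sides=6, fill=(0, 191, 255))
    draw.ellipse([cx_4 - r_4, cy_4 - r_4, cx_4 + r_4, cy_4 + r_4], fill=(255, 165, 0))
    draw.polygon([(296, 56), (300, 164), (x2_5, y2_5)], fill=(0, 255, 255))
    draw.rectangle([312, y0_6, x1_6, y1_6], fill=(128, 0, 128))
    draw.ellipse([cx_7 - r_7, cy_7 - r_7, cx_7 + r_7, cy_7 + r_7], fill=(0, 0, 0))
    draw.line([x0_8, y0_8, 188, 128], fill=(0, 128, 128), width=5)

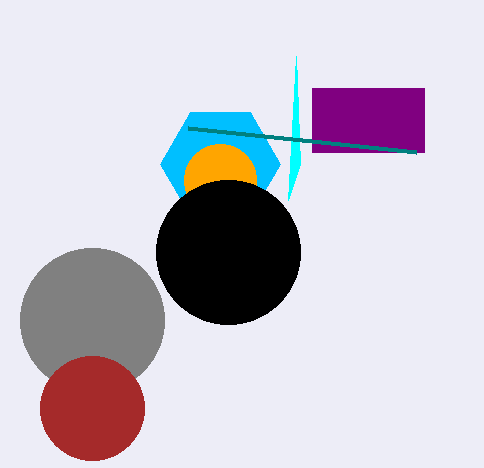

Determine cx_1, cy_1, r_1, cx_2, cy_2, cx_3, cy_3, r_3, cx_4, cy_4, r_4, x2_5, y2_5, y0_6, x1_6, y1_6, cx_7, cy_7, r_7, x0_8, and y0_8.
cx_1 = 92; cy_1 = 320; r_1 = 72; cx_2 = 92; cy_2 = 408; cx_3 = 220; cy_3 = 164; r_3 = 60; cx_4 = 220; cy_4 = 180; r_4 = 36; x2_5 = 288; y2_5 = 200; y0_6 = 88; x1_6 = 424; y1_6 = 152; cx_7 = 228; cy_7 = 252; r_7 = 72; x0_8 = 416; y0_8 = 152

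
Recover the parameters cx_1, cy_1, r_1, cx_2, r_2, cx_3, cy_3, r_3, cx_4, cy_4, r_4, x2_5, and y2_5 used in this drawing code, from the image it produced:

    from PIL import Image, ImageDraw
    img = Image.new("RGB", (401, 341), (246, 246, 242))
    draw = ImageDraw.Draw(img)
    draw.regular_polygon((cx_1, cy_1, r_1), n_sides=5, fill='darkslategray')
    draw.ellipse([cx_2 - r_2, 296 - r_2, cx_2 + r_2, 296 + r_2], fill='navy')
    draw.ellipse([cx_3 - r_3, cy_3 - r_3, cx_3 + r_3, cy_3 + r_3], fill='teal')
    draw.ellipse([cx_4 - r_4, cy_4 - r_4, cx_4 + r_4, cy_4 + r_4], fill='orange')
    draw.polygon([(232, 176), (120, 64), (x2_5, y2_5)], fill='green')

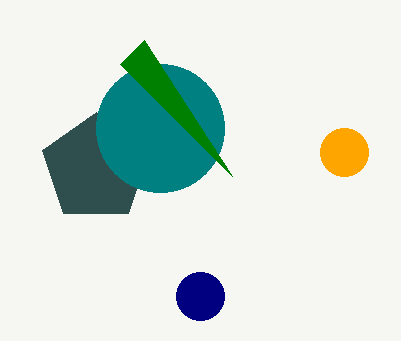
cx_1 = 96; cy_1 = 168; r_1 = 56; cx_2 = 200; r_2 = 24; cx_3 = 160; cy_3 = 128; r_3 = 64; cx_4 = 344; cy_4 = 152; r_4 = 24; x2_5 = 144; y2_5 = 40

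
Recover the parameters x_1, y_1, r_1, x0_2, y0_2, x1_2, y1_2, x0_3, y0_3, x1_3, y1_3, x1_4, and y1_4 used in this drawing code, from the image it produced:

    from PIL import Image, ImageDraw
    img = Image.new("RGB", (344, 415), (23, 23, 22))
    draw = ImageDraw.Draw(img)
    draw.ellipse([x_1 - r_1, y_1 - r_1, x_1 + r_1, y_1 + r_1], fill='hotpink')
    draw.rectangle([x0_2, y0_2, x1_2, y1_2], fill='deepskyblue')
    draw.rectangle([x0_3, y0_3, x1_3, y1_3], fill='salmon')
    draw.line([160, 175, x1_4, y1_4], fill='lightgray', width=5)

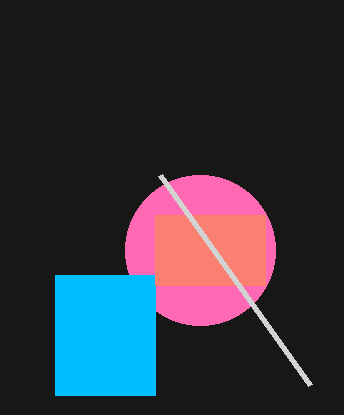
x_1 = 200, y_1 = 250, r_1 = 75, x0_2 = 55, y0_2 = 275, x1_2 = 155, y1_2 = 395, x0_3 = 155, y0_3 = 215, x1_3 = 265, y1_3 = 285, x1_4 = 310, y1_4 = 385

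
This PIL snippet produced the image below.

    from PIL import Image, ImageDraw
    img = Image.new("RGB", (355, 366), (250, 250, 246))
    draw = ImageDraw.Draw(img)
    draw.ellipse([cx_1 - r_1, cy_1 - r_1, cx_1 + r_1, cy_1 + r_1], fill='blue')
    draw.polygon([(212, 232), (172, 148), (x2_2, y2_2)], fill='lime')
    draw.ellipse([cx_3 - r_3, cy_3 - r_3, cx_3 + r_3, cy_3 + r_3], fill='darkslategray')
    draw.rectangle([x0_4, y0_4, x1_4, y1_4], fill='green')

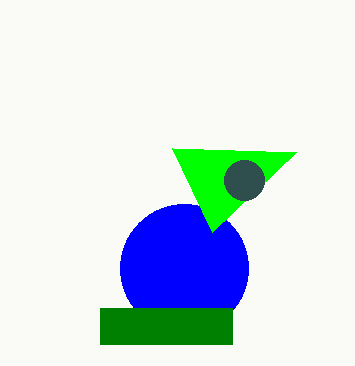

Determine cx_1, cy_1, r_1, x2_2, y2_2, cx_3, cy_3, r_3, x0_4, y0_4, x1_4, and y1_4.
cx_1 = 184, cy_1 = 268, r_1 = 64, x2_2 = 296, y2_2 = 152, cx_3 = 244, cy_3 = 180, r_3 = 20, x0_4 = 100, y0_4 = 308, x1_4 = 232, y1_4 = 344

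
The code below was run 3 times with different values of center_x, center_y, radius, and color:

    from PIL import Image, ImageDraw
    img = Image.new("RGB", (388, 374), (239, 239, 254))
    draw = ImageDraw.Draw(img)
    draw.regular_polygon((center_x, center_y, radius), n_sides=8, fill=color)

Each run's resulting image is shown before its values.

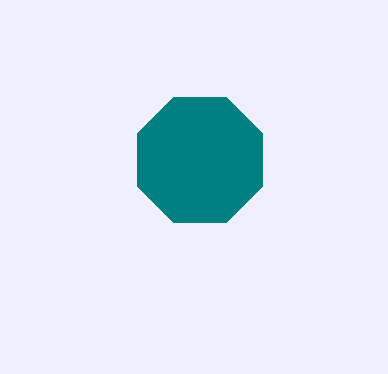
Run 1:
center_x = 200
center_y = 160
radius = 68
color = 'teal'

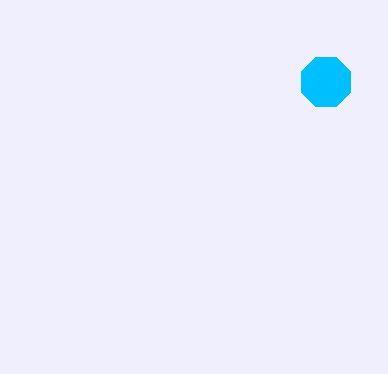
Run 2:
center_x = 326, center_y = 82, radius = 27, color = 'deepskyblue'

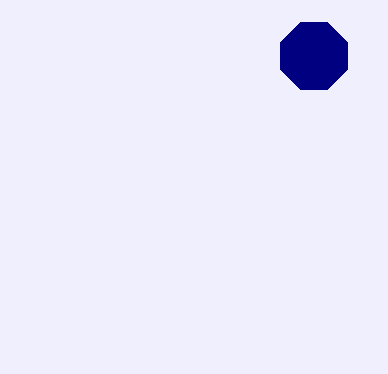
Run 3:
center_x = 314, center_y = 56, radius = 36, color = 'navy'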